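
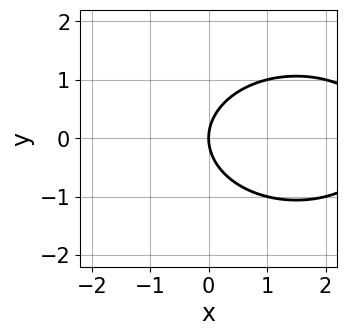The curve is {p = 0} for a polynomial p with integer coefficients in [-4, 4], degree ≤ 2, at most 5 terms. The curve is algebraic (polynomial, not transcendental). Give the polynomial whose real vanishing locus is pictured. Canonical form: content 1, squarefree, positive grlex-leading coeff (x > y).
First, deg p = 2. The shape is more complex than any degree-1 curve.
Then, symmetries: it's symmetric under y → −y, forcing even powers of y.
Then, checking where it meets the axes: one y-axis crossing is at y = 0; it crosses the x-axis at the gridline x = 0.
Finally, putting this together gives p.

x^2 + 2*y^2 - 3*x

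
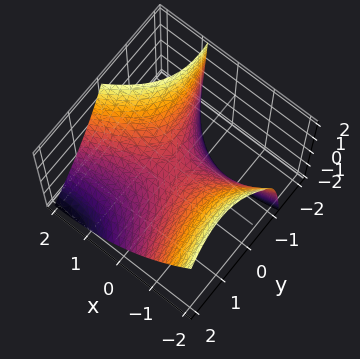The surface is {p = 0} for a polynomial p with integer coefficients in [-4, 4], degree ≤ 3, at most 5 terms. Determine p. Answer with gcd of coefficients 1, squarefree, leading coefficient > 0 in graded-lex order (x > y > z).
Degree: the shape is more complex than any degree-1 surface, so deg p = 2.
Checking where it meets the axes: it meets the x-axis at x = 0 (among the integer gridlines); one y-axis crossing is at y = 0; it meets the z-axis at z = 0 (among the integer gridlines).
Matching integer coefficients to the picture gives p.

x^2 - 2*x*y - y^2 - y*z - 2*z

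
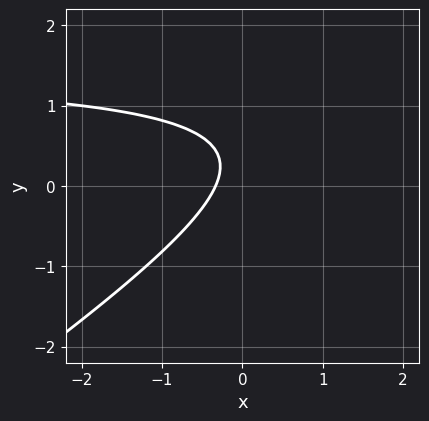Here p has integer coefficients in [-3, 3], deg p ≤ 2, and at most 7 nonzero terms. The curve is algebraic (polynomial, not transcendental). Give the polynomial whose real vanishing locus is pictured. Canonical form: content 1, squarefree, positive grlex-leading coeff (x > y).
First, the degree is 2 — no degree-1 curve has this shape.
Then, from the axis intercepts and sections: it misses every integer gridline on the y-axis.
Finally, together with the visible shape, these determine p as stated.

2*x*y - 3*y^2 - 3*x + 2*y - 1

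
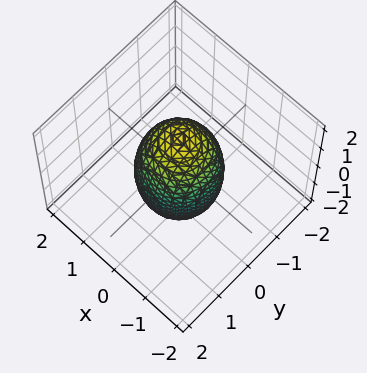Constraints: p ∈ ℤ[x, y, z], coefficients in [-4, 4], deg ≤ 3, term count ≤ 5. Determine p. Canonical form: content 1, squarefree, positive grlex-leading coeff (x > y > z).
(a) Degree: a closed, bounded, convex surface; a quadric, so deg p = 2.
(b) Symmetries: every cross-section ⟂ z is a circle, so x, y appear only via x² + y²; mirror symmetry z ↦ −z ⇒ only even powers of z.
(c) Against the integer gridlines: a circular section at z = -1 has radius between 0 and 1; among the integer gridlines, it crosses the y-axis at y ∈ {-1, 1}; the x-axis gridline crossings are at x ∈ {-1, 1}.
(d) Assembling these constraints gives the stated polynomial.

3*x^2 + 3*y^2 + z^2 - 3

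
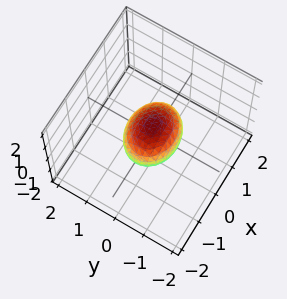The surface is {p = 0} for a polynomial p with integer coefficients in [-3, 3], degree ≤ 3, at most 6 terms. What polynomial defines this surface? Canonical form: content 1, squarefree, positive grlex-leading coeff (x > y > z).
2*x^2 + 3*y^2 + 3*z^2 - 2

(a) deg p = 2. Bounded and convex; a quadric.
(b) Symmetries: the x ↦ −x reflection is a symmetry, so x appears only in even powers; it's symmetric under z → −z, forcing even powers of z; the y ↦ −y reflection is a symmetry, so y appears only in even powers.
(c) Checking where it meets the axes: among the integer gridlines, it crosses the x-axis at x ∈ {-1, 1}.
(d) Fitting integer coefficients to these (and the overall shape) gives p.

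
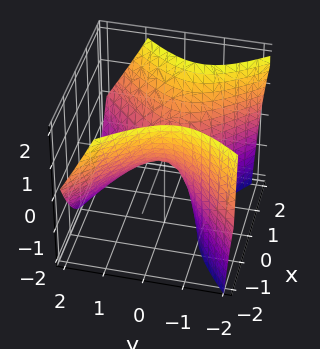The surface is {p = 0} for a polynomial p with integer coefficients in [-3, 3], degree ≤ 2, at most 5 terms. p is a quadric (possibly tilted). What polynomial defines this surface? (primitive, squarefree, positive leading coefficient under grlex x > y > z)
1. deg p = 2. The shape is more complex than any degree-1 surface.
2. From the axis intercepts and sections: it crosses the y-axis at the gridline y = 0; it meets the z-axis at z = 0 (among the integer gridlines); one x-axis crossing is at x = 0.
3. Together with the visible shape, these determine p as stated.

3*x^2 - 3*y^2 - 2*y*z - 3*z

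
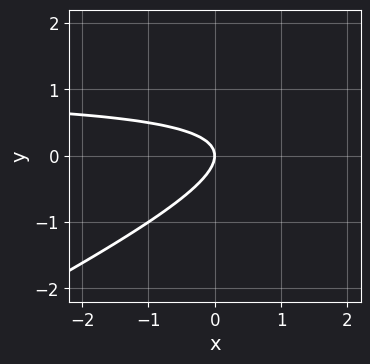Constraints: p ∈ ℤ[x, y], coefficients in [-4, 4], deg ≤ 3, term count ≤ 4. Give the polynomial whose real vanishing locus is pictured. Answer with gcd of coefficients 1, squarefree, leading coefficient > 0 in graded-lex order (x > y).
x*y - 2*y^2 - x

Degree: the shape is more complex than any degree-1 curve, so deg p = 2.
Checking where it meets the axes: it crosses the x-axis at the gridline x = 0; it meets the y-axis at y = 0 (among the integer gridlines).
Fitting integer coefficients to these (and the overall shape) gives p.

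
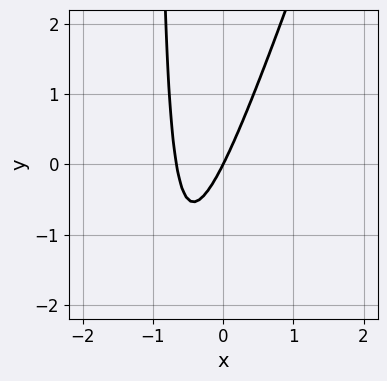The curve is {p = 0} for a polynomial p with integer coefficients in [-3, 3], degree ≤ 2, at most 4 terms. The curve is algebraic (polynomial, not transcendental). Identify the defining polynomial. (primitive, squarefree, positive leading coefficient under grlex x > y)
deg p = 2. The shape is more complex than any degree-1 curve.
From the axis intercepts and sections: one y-axis crossing is at y = 0; it meets the x-axis at x = 0 (among the integer gridlines).
These observations pin down the coefficients.

3*x^2 - x*y + 2*x - y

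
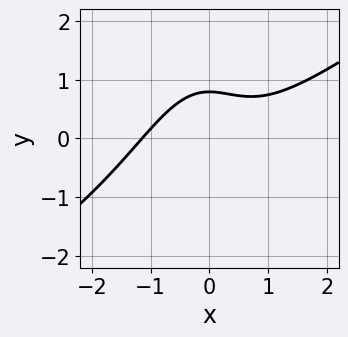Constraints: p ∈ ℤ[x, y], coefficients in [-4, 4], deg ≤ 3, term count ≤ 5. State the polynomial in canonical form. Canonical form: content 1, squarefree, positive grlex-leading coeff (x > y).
2*x^3 - 3*x^2*y - y^2 - 3*y + 3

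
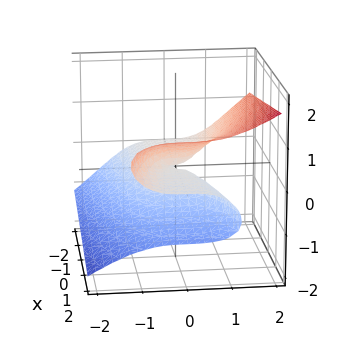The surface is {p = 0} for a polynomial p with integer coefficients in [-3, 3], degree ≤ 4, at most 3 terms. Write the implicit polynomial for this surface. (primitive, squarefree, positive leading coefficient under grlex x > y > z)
y^3 - 3*z^3 + 2*x*z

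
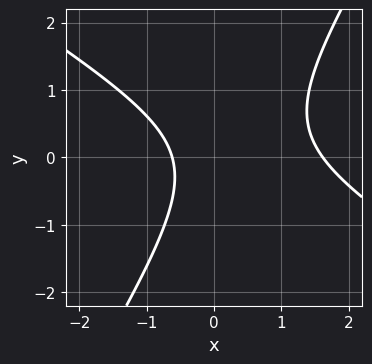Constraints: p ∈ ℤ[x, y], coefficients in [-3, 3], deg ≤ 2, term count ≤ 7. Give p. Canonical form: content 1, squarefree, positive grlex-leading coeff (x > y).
x^2 + x*y - y^2 - x - 1

First, deg p = 2.
Then, against the integer gridlines: it misses every integer gridline on the y-axis.
Finally, these observations pin down the coefficients.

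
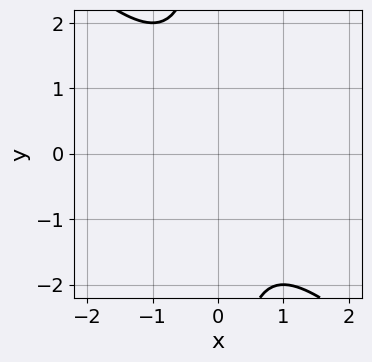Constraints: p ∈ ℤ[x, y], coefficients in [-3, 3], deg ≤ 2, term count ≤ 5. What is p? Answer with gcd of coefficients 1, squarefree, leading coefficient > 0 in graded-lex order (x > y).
(a) Degree: a generic line meets the curve in up to 2 points, so deg p = 2.
(b) Observable constraints: no y-intercept at any integer in the box; the curve avoids every integer x-axis point in the box.
(c) Together with the visible shape, these determine p as stated.

x^2 + x*y + 1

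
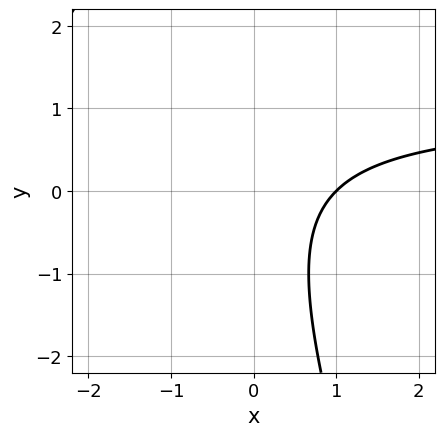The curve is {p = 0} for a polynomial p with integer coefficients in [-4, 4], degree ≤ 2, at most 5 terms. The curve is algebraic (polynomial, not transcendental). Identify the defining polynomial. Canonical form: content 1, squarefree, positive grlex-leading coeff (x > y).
(a) The degree is 2 — no degree-1 curve has this shape.
(b) Observable constraints: it misses every integer gridline on the y-axis; it meets the x-axis at x = 1 (among the integer gridlines).
(c) Solving for integer coefficients yields p as stated.

3*x*y + y^2 - 3*x + 3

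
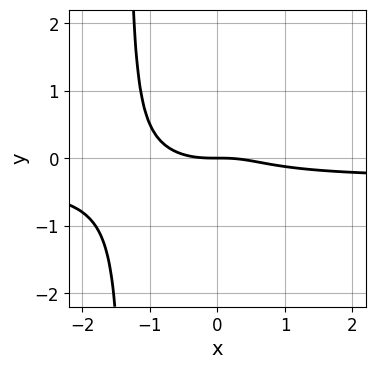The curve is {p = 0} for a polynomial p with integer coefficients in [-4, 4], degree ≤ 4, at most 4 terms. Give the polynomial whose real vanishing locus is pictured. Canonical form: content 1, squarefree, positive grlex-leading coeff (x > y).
3*x^3*y + x^3 + 3*x^2*y + 2*y

(a) The degree is 4 — no degree-3 curve has this shape.
(b) From the visible intercepts: one x-axis crossing is at x = 0; it crosses the y-axis at the gridline y = 0.
(c) Fitting integer coefficients to these (and the overall shape) gives p.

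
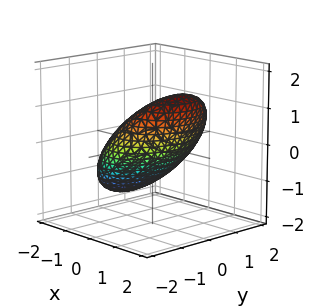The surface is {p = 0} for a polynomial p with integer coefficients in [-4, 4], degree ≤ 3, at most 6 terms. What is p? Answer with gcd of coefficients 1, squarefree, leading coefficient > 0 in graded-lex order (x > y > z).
2*x^2 - 3*x*z + y^2 + 2*z^2 - 2

(a) Degree: a generic line meets the surface in up to 2 points, so deg p = 2.
(b) Against the integer gridlines: among the integer gridlines, it crosses the x-axis at x ∈ {-1, 1}; among the integer gridlines, it crosses the z-axis at z ∈ {-1, 1}.
(c) Putting this together gives p.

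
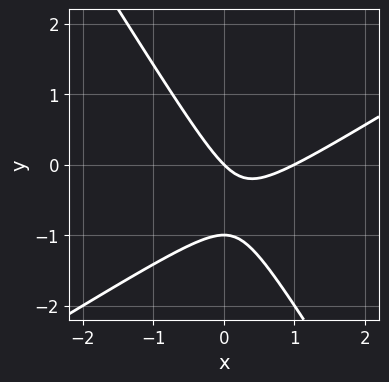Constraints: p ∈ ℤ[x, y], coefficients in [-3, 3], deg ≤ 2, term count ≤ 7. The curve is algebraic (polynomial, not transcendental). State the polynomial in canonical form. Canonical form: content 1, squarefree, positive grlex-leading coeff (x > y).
x^2 - x*y - y^2 - x - y

Degree: the shape is more complex than any degree-1 curve, so deg p = 2.
From the axis intercepts and sections: among the integer gridlines, it crosses the x-axis at x ∈ {0, 1}; the y-axis gridline crossings are at y ∈ {-1, 0}.
Together with the visible shape, these determine p as stated.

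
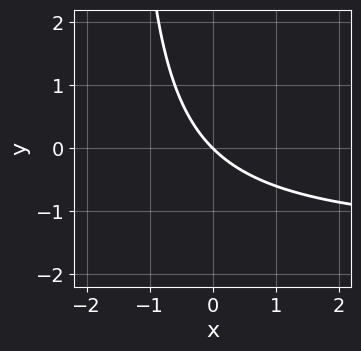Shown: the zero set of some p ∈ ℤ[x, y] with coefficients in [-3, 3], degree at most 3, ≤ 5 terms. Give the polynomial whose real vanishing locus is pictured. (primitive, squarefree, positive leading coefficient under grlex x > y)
2*x*y + 3*x + 3*y

(a) Degree: no degree-1 curve has this shape, so deg p = 2.
(b) Checking where it meets the axes: it crosses the x-axis at the gridline x = 0; it crosses the y-axis at the gridline y = 0.
(c) Fitting integer coefficients to these (and the overall shape) gives p.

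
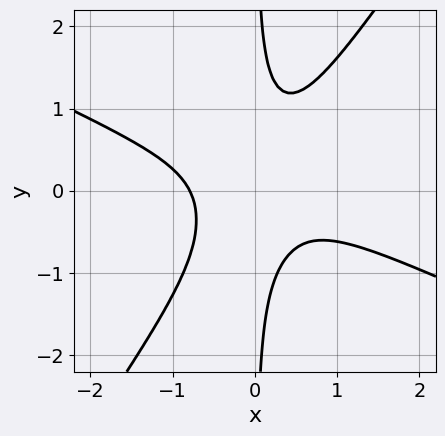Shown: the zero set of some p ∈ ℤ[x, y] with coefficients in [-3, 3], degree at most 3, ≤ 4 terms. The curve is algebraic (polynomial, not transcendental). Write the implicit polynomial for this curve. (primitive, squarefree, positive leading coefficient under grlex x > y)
First, degree: a generic line meets the curve in up to 3 points, so deg p = 3.
Then, from the axis intercepts and sections: no y-intercept at any integer in the box.
Finally, fitting integer coefficients to these (and the overall shape) gives p.

2*x^3 + 3*x^2*y - 3*x*y^2 + 1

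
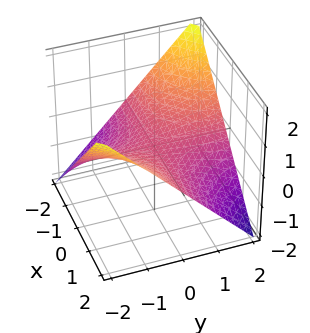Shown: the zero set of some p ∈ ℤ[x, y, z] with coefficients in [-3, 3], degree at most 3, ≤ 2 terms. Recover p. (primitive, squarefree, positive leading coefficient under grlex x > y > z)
x*y + 2*z

Degree: a saddle surface; a quadric, so deg p = 2.
From the axis intercepts and sections: every point of the y-axis in the box is on the surface; it meets the z-axis at z = 0 (among the integer gridlines); the visible x-axis segment lies entirely on the surface.
Together with the visible shape, these determine p as stated.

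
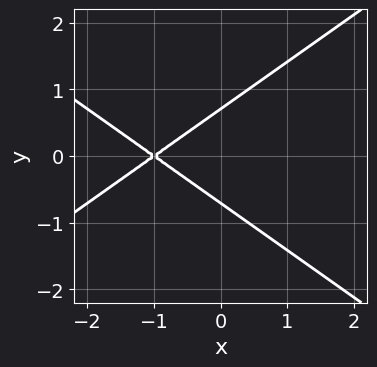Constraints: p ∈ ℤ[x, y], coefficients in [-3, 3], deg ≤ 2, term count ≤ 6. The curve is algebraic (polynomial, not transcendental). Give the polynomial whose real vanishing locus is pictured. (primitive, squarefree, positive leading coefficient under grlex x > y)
x^2 - 2*y^2 + 2*x + 1

First, the degree is 2 — a generic line meets the curve in up to 2 points.
Next, symmetries: the y ↦ −y reflection is a symmetry, so y appears only in even powers.
Next, from the visible intercepts: it crosses the x-axis at the gridline x = -1.
Finally, matching integer coefficients to the picture gives p.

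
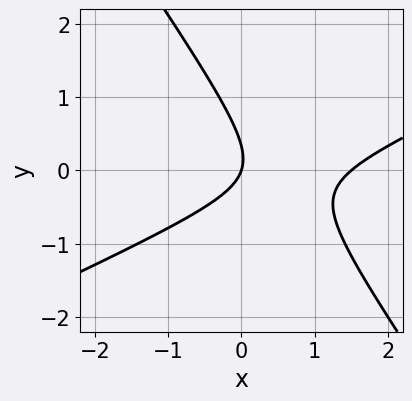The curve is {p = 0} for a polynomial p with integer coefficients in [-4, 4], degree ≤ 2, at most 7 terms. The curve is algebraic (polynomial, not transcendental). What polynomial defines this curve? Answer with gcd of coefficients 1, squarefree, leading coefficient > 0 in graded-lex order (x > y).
2*x^2 - 3*x*y - 3*y^2 - 3*x + y

deg p = 2. The shape is more complex than any degree-1 curve.
Checking where it meets the axes: it meets the y-axis at y = 0 (among the integer gridlines); one x-axis crossing is at x = 0.
The integer polynomial consistent with all of this is the stated p.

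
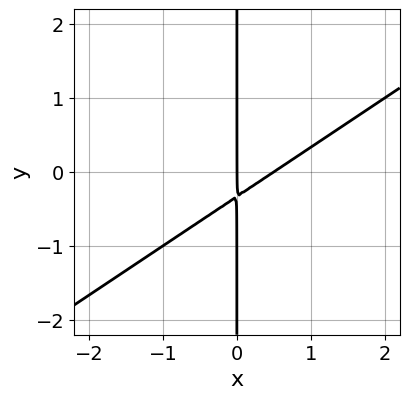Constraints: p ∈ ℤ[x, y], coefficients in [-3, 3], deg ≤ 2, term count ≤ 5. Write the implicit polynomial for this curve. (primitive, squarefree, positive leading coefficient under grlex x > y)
2*x^2 - 3*x*y - x

The degree is 2 — a generic line meets the curve in up to 2 points.
From the visible intercepts: one x-axis crossing is at x = 0; the visible y-axis segment lies entirely on the curve.
Matching integer coefficients to the picture gives p.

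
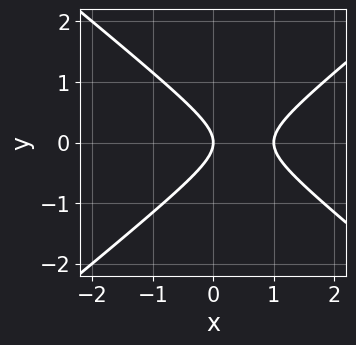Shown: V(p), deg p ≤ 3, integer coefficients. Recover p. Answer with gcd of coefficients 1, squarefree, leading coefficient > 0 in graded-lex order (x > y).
1. The degree is 2 — a generic line meets the curve in up to 2 points.
2. Symmetries: the y ↦ −y reflection is a symmetry, so y appears only in even powers.
3. Observable constraints: it crosses the y-axis at the gridline y = 0; among the integer gridlines, it crosses the x-axis at x ∈ {0, 1}.
4. Putting this together gives p.

2*x^2 - 3*y^2 - 2*x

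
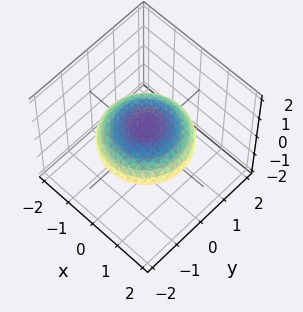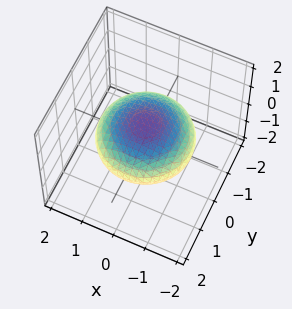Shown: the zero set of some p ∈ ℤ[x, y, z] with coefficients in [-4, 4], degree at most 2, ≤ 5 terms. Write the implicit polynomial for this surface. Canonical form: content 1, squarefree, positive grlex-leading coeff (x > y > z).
x^2 + y^2 + 3*z^2 - 2

Degree: bounded and convex; a quadric, so deg p = 2.
Symmetries: the z ↦ −z reflection is a symmetry, so z appears only in even powers; every cross-section ⟂ z is a circle, so x, y appear only via x² + y².
Observable constraints: a circular section at z = 0 has radius between 1 and 2.
These observations pin down the coefficients.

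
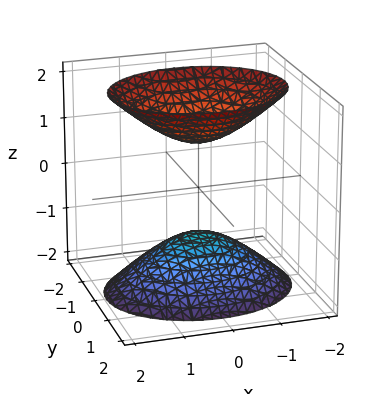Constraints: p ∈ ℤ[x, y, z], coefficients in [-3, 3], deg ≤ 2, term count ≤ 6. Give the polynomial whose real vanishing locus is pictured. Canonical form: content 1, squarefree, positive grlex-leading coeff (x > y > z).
2*x^2 + 3*y^2 - 2*z^2 + 2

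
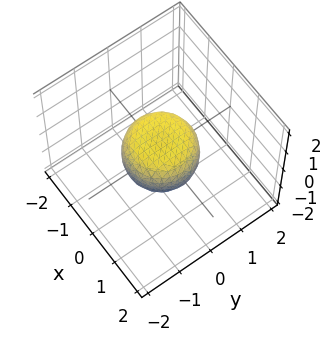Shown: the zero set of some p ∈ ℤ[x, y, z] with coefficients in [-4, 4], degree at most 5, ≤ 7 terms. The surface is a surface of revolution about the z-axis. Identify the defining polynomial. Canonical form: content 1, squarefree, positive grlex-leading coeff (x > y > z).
The degree is 4 — a generic line meets the surface in up to 4 points.
Symmetries: rotational symmetry about the z-axis ⇒ p depends on x, y only through x² + y².
Observable constraints: the y-axis gridline crossings are at y ∈ {-1, 1}; among the integer gridlines, it crosses the x-axis at x ∈ {-1, 1}; a circular section at z = 0 has radius exactly 1.
Assembling these constraints gives the stated polynomial.

2*x^4 + 4*x^2*y^2 + 2*y^4 - x^2 - y^2 + 2*z^2 - 1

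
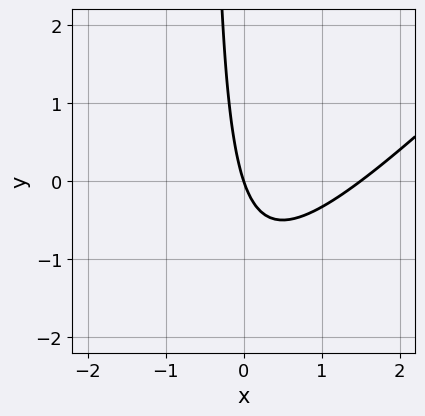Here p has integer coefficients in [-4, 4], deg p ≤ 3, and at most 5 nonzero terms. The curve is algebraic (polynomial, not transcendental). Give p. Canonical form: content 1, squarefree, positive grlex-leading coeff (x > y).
1. The degree is 2 — no degree-1 curve has this shape.
2. Against the integer gridlines: it meets the x-axis at x = 0 (among the integer gridlines); it crosses the y-axis at the gridline y = 0.
3. Fitting integer coefficients to these (and the overall shape) gives p.

2*x^2 - 2*x*y - 3*x - y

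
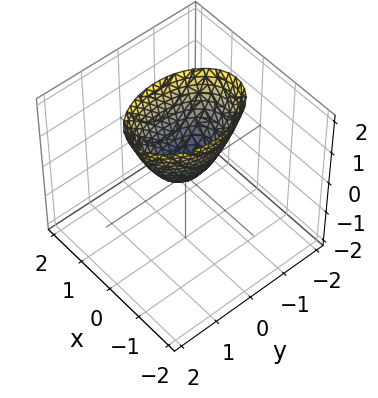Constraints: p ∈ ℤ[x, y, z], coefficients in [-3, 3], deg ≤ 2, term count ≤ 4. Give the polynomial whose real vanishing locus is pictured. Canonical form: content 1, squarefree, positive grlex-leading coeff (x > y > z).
2*x^2 + y^2 - z

(a) Degree: a single bowl opening along one axis; a quadric, so deg p = 2.
(b) Symmetries: the x ↦ −x reflection is a symmetry, so x appears only in even powers; the y ↦ −y reflection is a symmetry, so y appears only in even powers.
(c) From the visible intercepts: it meets the y-axis at y = 0 (among the integer gridlines); it crosses the x-axis at the gridline x = 0; it crosses the z-axis at the gridline z = 0.
(d) Assembling these constraints gives the stated polynomial.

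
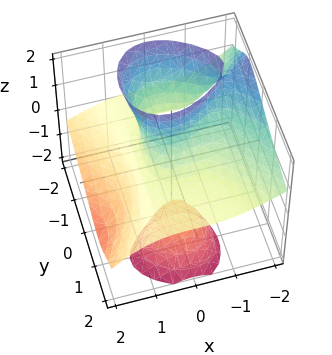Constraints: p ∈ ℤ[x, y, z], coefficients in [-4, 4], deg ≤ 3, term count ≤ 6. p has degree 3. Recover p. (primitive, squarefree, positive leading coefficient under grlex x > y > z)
2*x^3 + 3*x^2*z + 3*y^2*z + 3*y*z^2 - 1

(a) There are 2 components. Treating them together as one polynomial.
(b) Degree: a generic line meets the surface in up to 3 points, so deg p = 3.
(c) Checking where it meets the axes: no z-intercept at any integer in the box; the surface avoids every integer y-axis point in the box.
(d) Together with the visible shape, these determine p as stated.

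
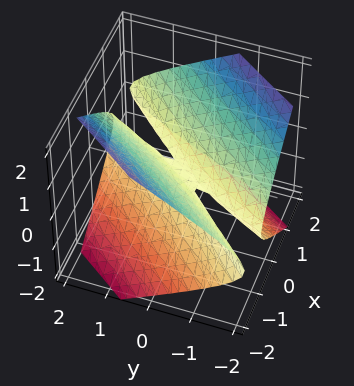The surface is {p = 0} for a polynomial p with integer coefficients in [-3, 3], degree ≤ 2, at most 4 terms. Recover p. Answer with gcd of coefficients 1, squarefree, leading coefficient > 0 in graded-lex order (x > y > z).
2*x^2 - 3*x*y + y^2 - 3*z^2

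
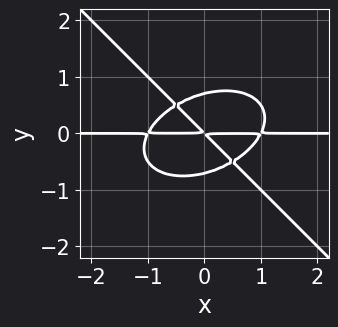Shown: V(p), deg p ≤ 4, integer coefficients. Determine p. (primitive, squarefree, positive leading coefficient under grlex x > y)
x^3*y + x*y^3 + 2*y^4 - x*y - y^2

1. deg p = 4.
2. Checking where it meets the axes: every point of the x-axis in the box is on the curve.
3. Fitting integer coefficients to these (and the overall shape) gives p.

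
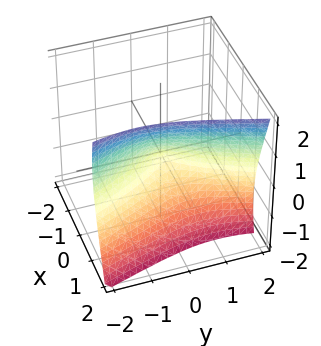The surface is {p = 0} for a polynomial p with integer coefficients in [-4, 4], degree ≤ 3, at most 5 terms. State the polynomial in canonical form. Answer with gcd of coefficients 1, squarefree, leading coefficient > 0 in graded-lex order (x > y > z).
1. The degree is 3 — no degree-2 surface has this shape.
2. Checking where it meets the axes: one y-axis crossing is at y = 0; it meets the x-axis at x = 0 (among the integer gridlines); it crosses the z-axis at the gridline z = 0.
3. Matching integer coefficients to the picture gives p.

3*x^3 - 2*y^2 - 2*y*z - 2*z^2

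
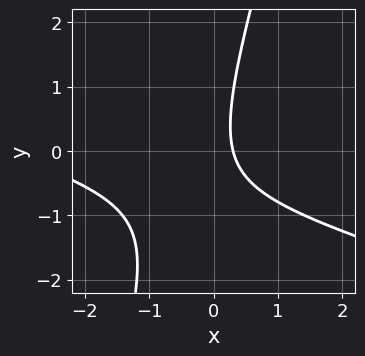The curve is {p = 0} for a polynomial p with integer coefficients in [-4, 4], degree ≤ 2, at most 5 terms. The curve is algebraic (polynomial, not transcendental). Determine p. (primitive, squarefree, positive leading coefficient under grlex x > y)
x^2 + 3*x*y - y^2 + 3*x - 1

First, degree: the shape is more complex than any degree-1 curve, so deg p = 2.
Next, observable constraints: it misses every integer gridline on the y-axis.
Finally, fitting integer coefficients to these (and the overall shape) gives p.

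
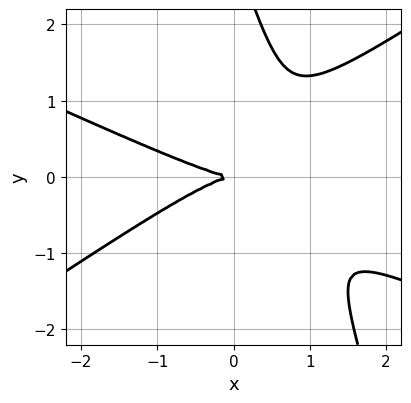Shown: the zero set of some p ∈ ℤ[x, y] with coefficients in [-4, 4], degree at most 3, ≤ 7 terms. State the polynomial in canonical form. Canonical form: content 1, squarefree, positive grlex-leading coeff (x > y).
x^3 + x^2*y - 3*x*y^2 - y^3 + 3*y^2

1. deg p = 3.
2. Observable constraints: it meets the x-axis at x = 0 (among the integer gridlines); one y-axis crossing is at y = 0.
3. The integer polynomial consistent with all of this is the stated p.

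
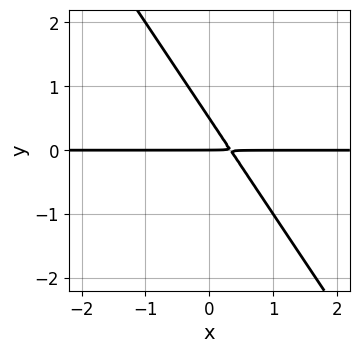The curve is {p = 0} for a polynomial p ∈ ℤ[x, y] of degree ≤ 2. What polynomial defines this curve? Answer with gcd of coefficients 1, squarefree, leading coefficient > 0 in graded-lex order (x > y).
(a) The degree is 2 — a generic line meets the curve in up to 2 points.
(b) Checking where it meets the axes: the visible x-axis segment lies entirely on the curve; one y-axis crossing is at y = 0.
(c) These observations pin down the coefficients.

3*x*y + 2*y^2 - y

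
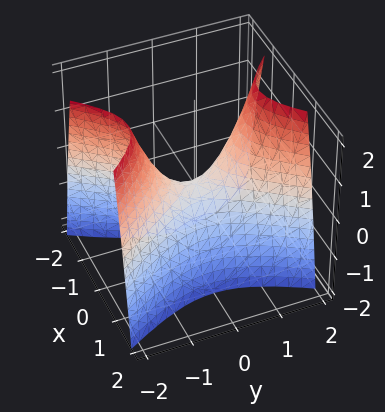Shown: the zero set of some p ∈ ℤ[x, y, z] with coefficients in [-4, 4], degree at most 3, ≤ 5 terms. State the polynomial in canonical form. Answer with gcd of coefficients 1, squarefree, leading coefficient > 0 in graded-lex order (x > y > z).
2*x^2 - y^2 + z

The degree is 2 — a saddle surface; a quadric.
Symmetries: mirror symmetry x ↦ −x ⇒ only even powers of x; the y ↦ −y reflection is a symmetry, so y appears only in even powers.
Reading off the gridlines: it crosses the x-axis at the gridline x = 0; one y-axis crossing is at y = 0; it meets the z-axis at z = 0 (among the integer gridlines).
Solving for integer coefficients yields p as stated.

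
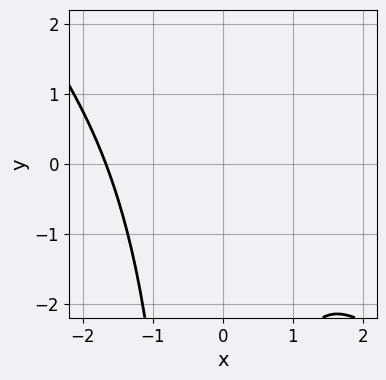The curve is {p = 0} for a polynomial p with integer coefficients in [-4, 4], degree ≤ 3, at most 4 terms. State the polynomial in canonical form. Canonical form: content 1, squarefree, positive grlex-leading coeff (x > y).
First, the degree is 3 — a generic line meets the curve in up to 3 points.
Then, against the integer gridlines: it misses every integer gridline on the y-axis.
Finally, the integer polynomial consistent with all of this is the stated p.

x^3 + x^2*y - x + 3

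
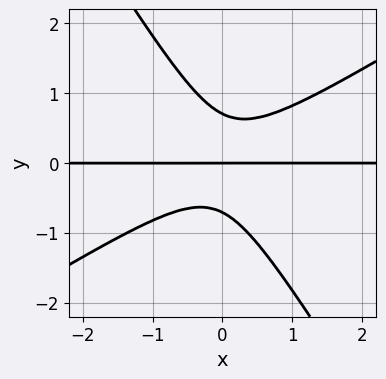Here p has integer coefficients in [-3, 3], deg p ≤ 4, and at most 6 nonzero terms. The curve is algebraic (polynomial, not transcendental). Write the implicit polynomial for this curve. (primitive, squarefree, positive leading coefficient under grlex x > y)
2*x^2*y - 2*x*y^2 - 2*y^3 + y

First, deg p = 3.
Then, reading off the gridlines: one y-axis crossing is at y = 0; the visible x-axis segment lies entirely on the curve.
Finally, together with the visible shape, these determine p as stated.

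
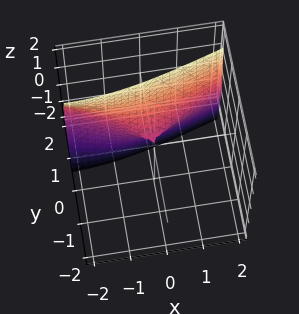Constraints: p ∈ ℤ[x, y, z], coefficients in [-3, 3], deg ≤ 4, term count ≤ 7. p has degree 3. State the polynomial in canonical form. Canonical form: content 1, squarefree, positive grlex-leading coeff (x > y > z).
x*z^2 - 2*y^3 - 3*y*z^2 + x^2 + 3*z^2

First, degree: no degree-2 surface has this shape, so deg p = 3.
Next, against the integer gridlines: it crosses the z-axis at the gridline z = 0; it meets the y-axis at y = 0 (among the integer gridlines); one x-axis crossing is at x = 0.
Finally, fitting integer coefficients to these (and the overall shape) gives p.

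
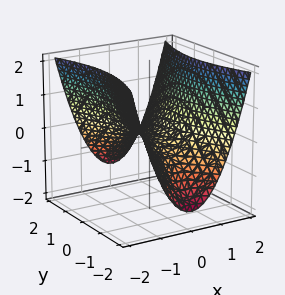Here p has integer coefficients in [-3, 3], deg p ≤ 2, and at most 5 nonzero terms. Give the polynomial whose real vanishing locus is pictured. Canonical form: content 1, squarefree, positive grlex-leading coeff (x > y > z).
3*x^2 - y^2 - 3*z

(a) deg p = 2. A saddle surface; a quadric.
(b) Symmetries: mirror symmetry y ↦ −y ⇒ only even powers of y; mirror symmetry x ↦ −x ⇒ only even powers of x.
(c) From the visible intercepts: it meets the z-axis at z = 0 (among the integer gridlines); one y-axis crossing is at y = 0; one x-axis crossing is at x = 0.
(d) These observations pin down the coefficients.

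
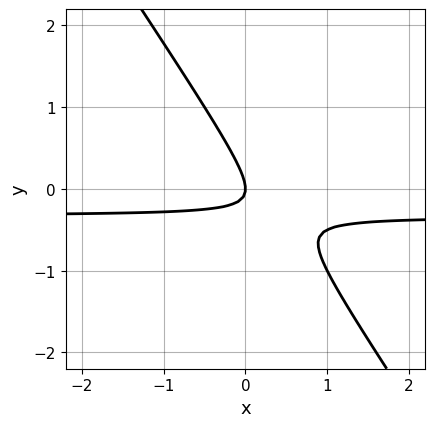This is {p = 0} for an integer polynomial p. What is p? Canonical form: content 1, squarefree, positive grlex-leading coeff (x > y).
1. deg p = 2. No degree-1 curve has this shape.
2. Against the integer gridlines: it crosses the y-axis at the gridline y = 0; it meets the x-axis at x = 0 (among the integer gridlines).
3. Together with the visible shape, these determine p as stated.

3*x*y + 2*y^2 + x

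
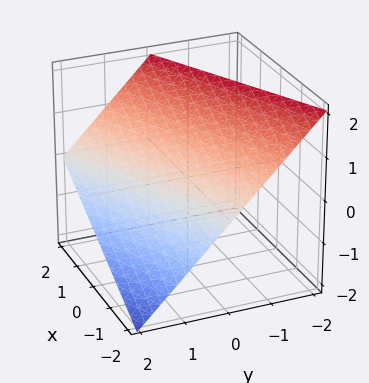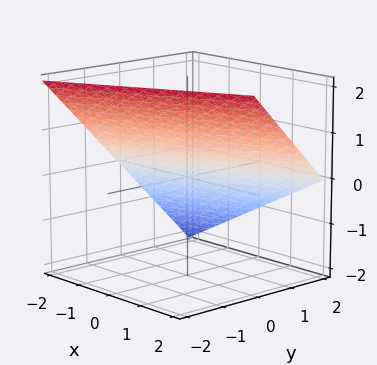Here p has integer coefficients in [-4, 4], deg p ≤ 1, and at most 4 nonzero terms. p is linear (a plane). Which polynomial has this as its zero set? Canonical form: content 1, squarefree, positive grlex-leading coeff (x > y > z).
First, deg p = 1. Every cross-section is a straight line — this is a plane.
Then, observable constraints: it meets the z-axis at z = 1 (among the integer gridlines); it meets the x-axis at x = -2 (among the integer gridlines).
Finally, these observations pin down the coefficients. Check: (0, 1, 0) on the y-axis lies on the surface, and p(0, 1, 0) = 0. ✓

x - 2*y - 2*z + 2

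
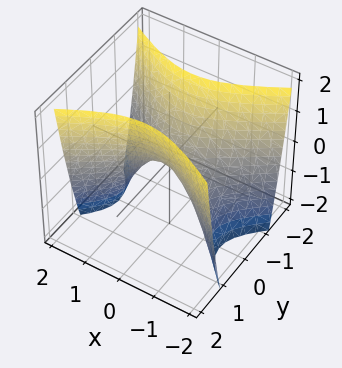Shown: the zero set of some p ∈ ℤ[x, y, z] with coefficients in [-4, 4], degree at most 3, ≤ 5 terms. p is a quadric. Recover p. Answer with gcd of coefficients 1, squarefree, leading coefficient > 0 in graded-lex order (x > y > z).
x^2 - 2*y^2 + z

(a) The degree is 2 — a hyperbolic paraboloid; a quadric.
(b) Symmetries: it's symmetric under x → −x, forcing even powers of x; the y ↦ −y reflection is a symmetry, so y appears only in even powers.
(c) Against the integer gridlines: one y-axis crossing is at y = 0; one z-axis crossing is at z = 0; one x-axis crossing is at x = 0.
(d) Putting this together gives p.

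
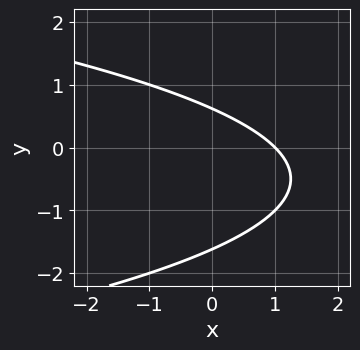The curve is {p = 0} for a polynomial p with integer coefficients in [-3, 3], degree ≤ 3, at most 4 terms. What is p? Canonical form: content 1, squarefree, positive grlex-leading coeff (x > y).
y^2 + x + y - 1

First, degree: no degree-1 curve has this shape, so deg p = 2.
Then, against the integer gridlines: it crosses the x-axis at the gridline x = 1.
Finally, the integer polynomial consistent with all of this is the stated p.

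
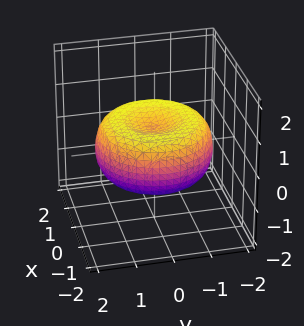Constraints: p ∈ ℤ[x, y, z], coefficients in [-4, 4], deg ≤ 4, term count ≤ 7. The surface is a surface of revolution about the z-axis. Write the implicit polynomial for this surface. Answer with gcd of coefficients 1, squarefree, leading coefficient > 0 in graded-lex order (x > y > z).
x^4 + 2*x^2*y^2 + y^4 - 2*x^2 - 2*y^2 + 3*z^2 - 1

1. deg p = 4.
2. Symmetries: rotational symmetry about the z-axis ⇒ p depends on x, y only through x² + y².
3. Observable constraints: a circular section at z = 0 has radius between 1 and 2.
4. Together with the visible shape, these determine p as stated.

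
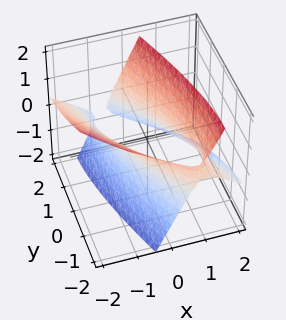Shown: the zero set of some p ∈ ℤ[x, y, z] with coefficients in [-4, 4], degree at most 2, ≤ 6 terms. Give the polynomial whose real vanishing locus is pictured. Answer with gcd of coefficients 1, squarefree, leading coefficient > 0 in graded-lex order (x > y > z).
deg p = 2. A generic line meets the surface in up to 2 points.
From the visible intercepts: it misses every integer gridline on the z-axis.
Fitting integer coefficients to these (and the overall shape) gives p.

3*x^2 + 3*x*y + 3*x*z + y^2 - 2*z^2 - 2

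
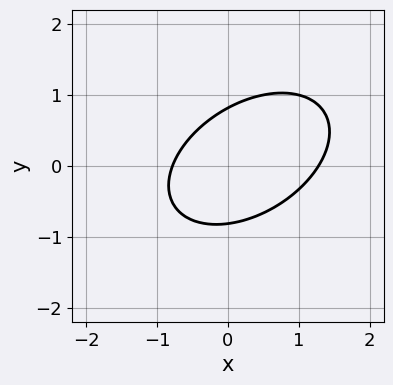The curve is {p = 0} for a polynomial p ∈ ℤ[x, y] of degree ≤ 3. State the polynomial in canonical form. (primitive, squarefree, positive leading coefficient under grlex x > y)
The degree is 2 — no degree-1 curve has this shape.
Solving for integer coefficients yields p as stated.

2*x^2 - 2*x*y + 3*y^2 - x - 2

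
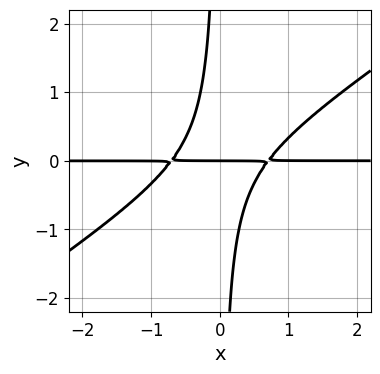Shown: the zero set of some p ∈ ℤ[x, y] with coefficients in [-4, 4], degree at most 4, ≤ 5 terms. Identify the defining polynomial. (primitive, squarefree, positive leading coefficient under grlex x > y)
2*x^2*y - 3*x*y^2 - y

1. The degree is 3 — no degree-2 curve has this shape.
2. Checking where it meets the axes: it meets the y-axis at y = 0 (among the integer gridlines); every point of the x-axis in the box is on the curve.
3. The integer polynomial consistent with all of this is the stated p.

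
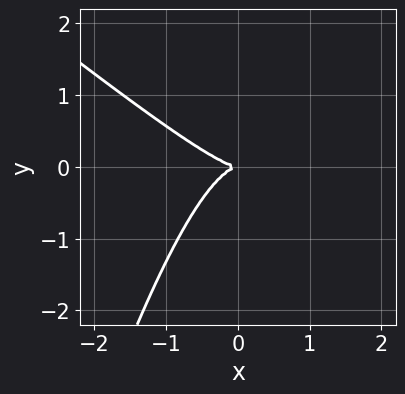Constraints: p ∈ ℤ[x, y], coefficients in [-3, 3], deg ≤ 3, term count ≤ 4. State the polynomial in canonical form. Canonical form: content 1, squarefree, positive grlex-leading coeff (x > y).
3*x^3 + 3*x^2*y - x*y^2 + 3*y^2

deg p = 3. The shape is more complex than any degree-2 curve.
From the visible intercepts: one x-axis crossing is at x = 0; it crosses the y-axis at the gridline y = 0.
Assembling these constraints gives the stated polynomial.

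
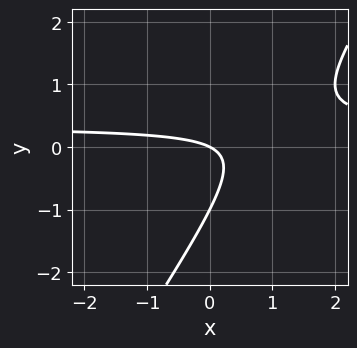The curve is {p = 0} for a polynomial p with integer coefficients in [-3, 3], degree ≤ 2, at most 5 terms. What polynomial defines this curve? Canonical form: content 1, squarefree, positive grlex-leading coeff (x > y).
3*x*y - 2*y^2 - x - 2*y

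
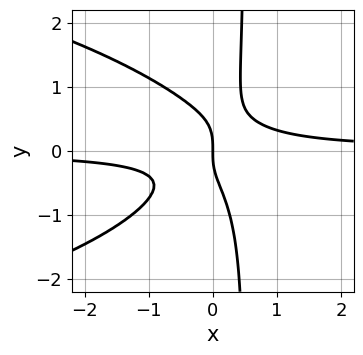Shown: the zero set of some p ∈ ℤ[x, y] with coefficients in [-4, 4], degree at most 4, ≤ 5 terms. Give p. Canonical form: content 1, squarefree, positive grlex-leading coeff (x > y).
2*x*y^3 + 3*x^2*y - y^3 - x

The degree is 4 — the shape is more complex than any degree-3 curve.
Checking where it meets the axes: one x-axis crossing is at x = 0; it crosses the y-axis at the gridline y = 0.
Putting this together gives p.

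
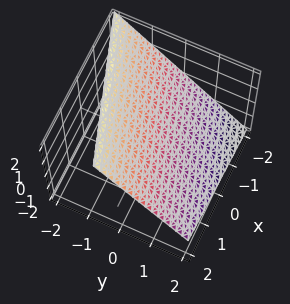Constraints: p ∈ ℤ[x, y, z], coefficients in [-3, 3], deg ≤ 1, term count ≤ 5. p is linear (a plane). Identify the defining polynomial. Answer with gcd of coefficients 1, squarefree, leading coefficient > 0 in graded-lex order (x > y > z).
x - 3*y - 3*z + 2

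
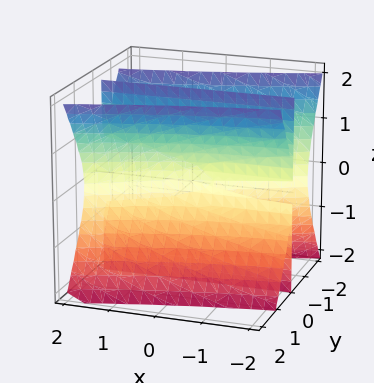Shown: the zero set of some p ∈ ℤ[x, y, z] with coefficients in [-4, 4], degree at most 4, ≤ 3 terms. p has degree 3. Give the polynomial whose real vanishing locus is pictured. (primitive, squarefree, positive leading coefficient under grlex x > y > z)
First, degree: no degree-2 surface has this shape, so deg p = 3.
Next, reading off the gridlines: it crosses the y-axis at the gridline y = 0; every point of the z-axis in the box is on the surface; every point of the x-axis in the box is on the surface.
Finally, these observations pin down the coefficients.

x*y^2 - 2*y^3 + y*z^2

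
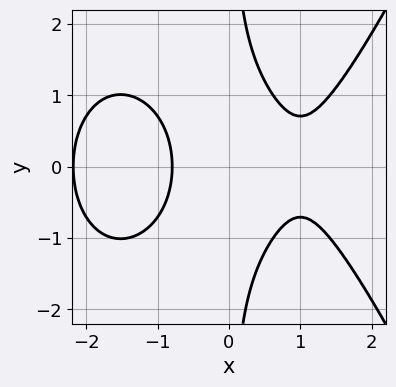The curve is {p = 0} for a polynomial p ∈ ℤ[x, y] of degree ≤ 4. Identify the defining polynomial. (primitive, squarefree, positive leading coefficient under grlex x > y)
The degree is 4 — the shape is more complex than any degree-3 curve.
Symmetries: mirror symmetry y ↦ −y ⇒ only even powers of y.
Against the integer gridlines: the curve avoids every integer y-axis point in the box.
These observations pin down the coefficients.

x^4 + x^3 - 2*x*y^2 - 3*x^2 + 2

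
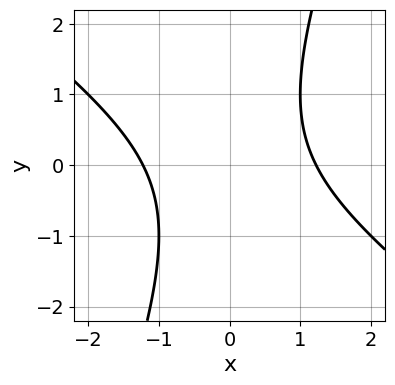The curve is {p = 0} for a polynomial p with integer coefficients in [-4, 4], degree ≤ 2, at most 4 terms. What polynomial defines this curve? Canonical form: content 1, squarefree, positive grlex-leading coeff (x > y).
2*x^2 + 2*x*y - y^2 - 3

(a) deg p = 2. A generic line meets the curve in up to 2 points.
(b) From the visible intercepts: no y-intercept at any integer in the box.
(c) Matching integer coefficients to the picture gives p.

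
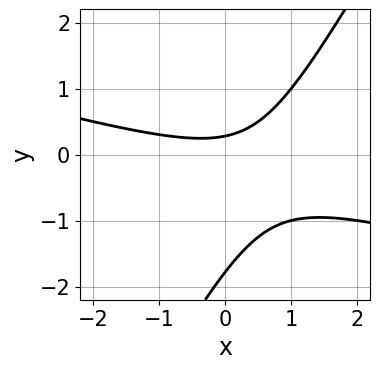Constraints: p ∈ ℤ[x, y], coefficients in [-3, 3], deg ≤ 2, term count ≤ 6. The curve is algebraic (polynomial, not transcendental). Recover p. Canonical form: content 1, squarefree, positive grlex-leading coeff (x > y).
First, the degree is 2 — no degree-1 curve has this shape.
Next, from the visible intercepts: the curve avoids every integer x-axis point in the box.
Finally, together with the visible shape, these determine p as stated.

x^2 + 3*x*y - 2*y^2 - 3*y + 1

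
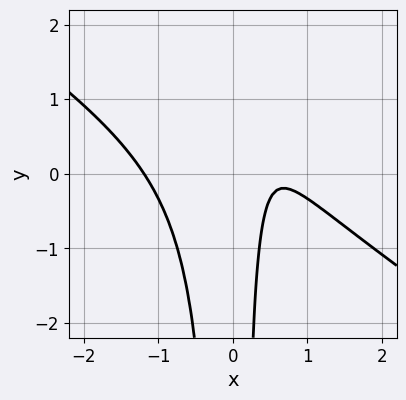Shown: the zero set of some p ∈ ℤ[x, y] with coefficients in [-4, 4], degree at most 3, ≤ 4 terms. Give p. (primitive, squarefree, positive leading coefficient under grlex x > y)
2*x^3 + 3*x^2*y - 2*x + 1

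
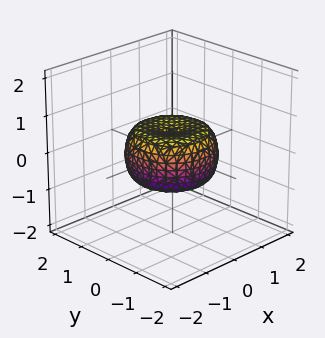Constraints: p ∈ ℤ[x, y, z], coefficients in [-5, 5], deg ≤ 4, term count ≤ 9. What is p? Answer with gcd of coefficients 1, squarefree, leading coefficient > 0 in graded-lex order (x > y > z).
2*x^4 + 4*x^2*y^2 + 2*y^4 - 2*x^2 - 2*y^2 + 3*z^2 - 1

(a) deg p = 4. The shape is more complex than any degree-3 surface.
(b) Symmetries: rotational symmetry about the z-axis ⇒ p depends on x, y only through x² + y².
(c) From the visible intercepts: a circular section at z = 0 has radius between 1 and 2.
(d) The integer polynomial consistent with all of this is the stated p.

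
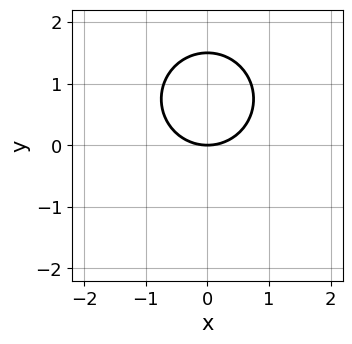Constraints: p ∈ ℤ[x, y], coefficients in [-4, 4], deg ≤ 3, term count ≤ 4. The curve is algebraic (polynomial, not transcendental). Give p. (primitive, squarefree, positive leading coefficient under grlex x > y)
2*x^2 + 2*y^2 - 3*y

(a) The degree is 2 — no degree-1 curve has this shape.
(b) Symmetries: it's symmetric under x → −x, forcing even powers of x.
(c) From the visible intercepts: it meets the y-axis at y = 0 (among the integer gridlines); it meets the x-axis at x = 0 (among the integer gridlines).
(d) Matching integer coefficients to the picture gives p.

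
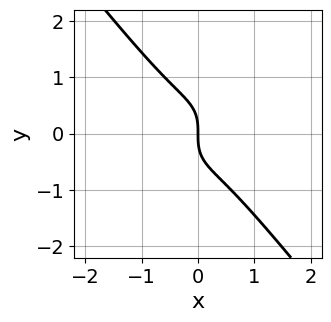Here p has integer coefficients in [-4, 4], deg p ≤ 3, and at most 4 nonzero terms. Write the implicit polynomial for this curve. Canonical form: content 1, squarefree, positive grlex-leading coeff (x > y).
First, the degree is 3 — the shape is more complex than any degree-2 curve.
Next, from the axis intercepts and sections: one x-axis crossing is at x = 0; one y-axis crossing is at y = 0.
Finally, solving for integer coefficients yields p as stated.

2*x^3 + y^3 + x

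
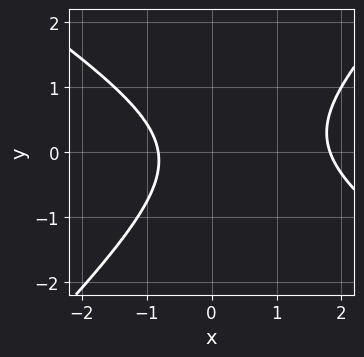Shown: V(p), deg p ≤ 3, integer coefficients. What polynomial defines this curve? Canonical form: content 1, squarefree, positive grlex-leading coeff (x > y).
2*x^2 + x*y - 3*y^2 - 2*x - 3

(a) The degree is 2 — no degree-1 curve has this shape.
(b) Reading off the gridlines: no y-intercept at any integer in the box.
(c) Together with the visible shape, these determine p as stated.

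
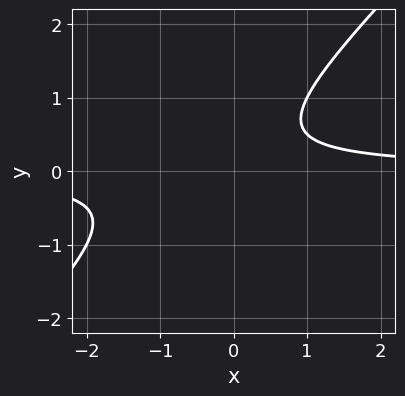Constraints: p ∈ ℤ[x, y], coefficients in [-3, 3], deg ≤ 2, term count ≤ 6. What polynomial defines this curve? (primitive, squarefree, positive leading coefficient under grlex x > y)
2*x*y - 2*y^2 + y - 1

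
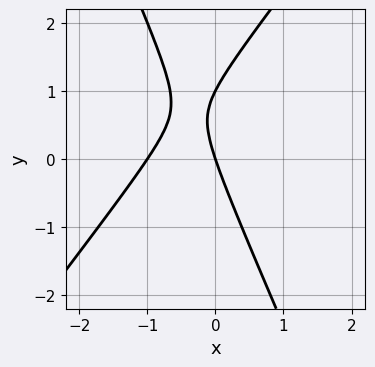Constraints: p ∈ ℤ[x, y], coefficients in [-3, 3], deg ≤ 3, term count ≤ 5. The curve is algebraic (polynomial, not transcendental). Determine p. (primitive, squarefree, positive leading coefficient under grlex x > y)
First, degree: a generic line meets the curve in up to 2 points, so deg p = 2.
Next, reading off the gridlines: the y-axis gridline crossings are at y ∈ {0, 1}; among the integer gridlines, it crosses the x-axis at x ∈ {-1, 0}.
Finally, these observations pin down the coefficients.

3*x^2 - x*y - y^2 + 3*x + y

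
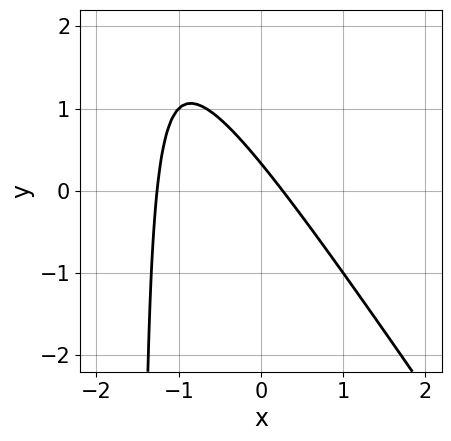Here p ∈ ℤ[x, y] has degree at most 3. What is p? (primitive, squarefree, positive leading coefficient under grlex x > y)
First, deg p = 2.
Finally, solving for integer coefficients yields p as stated.

3*x^2 + 2*x*y + 3*x + 3*y - 1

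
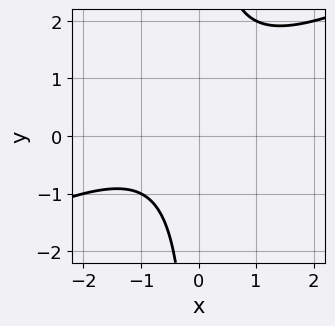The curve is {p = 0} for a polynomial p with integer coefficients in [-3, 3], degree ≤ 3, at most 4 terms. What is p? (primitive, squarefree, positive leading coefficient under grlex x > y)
x^2 - 2*x*y + x + 2

1. The degree is 2 — the shape is more complex than any degree-1 curve.
2. Reading off the gridlines: the curve avoids every integer x-axis point in the box; it misses every integer gridline on the y-axis.
3. Together with the visible shape, these determine p as stated.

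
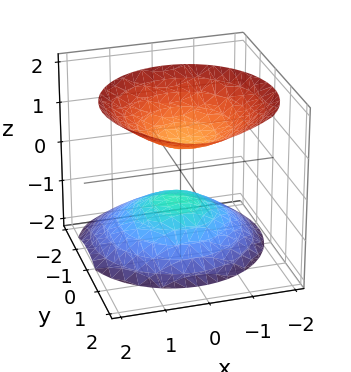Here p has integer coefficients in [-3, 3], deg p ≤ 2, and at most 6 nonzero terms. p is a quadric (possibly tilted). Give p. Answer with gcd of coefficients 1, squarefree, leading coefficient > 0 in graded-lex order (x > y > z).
(a) There are 2 components. Treating them together as one polynomial.
(b) Degree: a generic line meets the surface in up to 2 points, so deg p = 2.
(c) Against the integer gridlines: the surface avoids every integer y-axis point in the box; no x-intercept at any integer in the box.
(d) Solving for integer coefficients yields p as stated.

3*x^2 + 3*y^2 - 2*y*z - 3*z^2 + 2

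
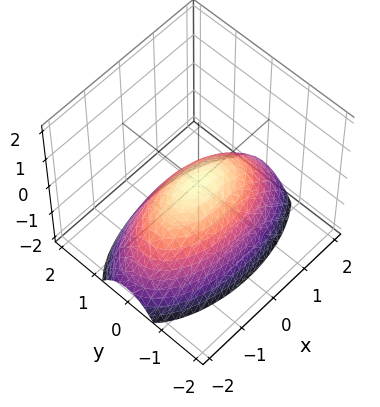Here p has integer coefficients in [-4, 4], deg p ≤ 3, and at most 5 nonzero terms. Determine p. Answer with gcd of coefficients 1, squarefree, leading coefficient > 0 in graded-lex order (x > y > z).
x^2 + 3*y^2 + 3*z

(a) Degree: a paraboloid; a quadric, so deg p = 2.
(b) Symmetries: it's symmetric under y → −y, forcing even powers of y; the x ↦ −x reflection is a symmetry, so x appears only in even powers.
(c) From the visible intercepts: it crosses the y-axis at the gridline y = 0; it meets the x-axis at x = 0 (among the integer gridlines); it crosses the z-axis at the gridline z = 0.
(d) These observations pin down the coefficients.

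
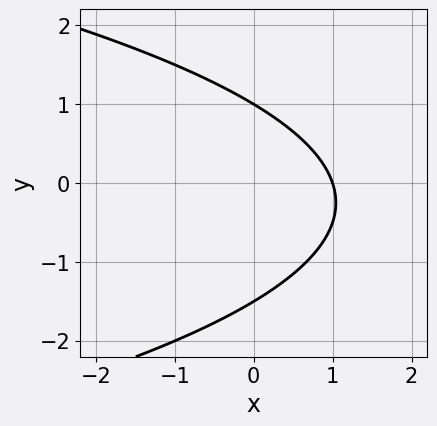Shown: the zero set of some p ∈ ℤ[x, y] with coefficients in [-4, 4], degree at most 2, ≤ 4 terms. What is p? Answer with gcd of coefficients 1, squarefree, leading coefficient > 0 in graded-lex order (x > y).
2*y^2 + 3*x + y - 3

First, the degree is 2 — no degree-1 curve has this shape.
Then, reading off the gridlines: it meets the x-axis at x = 1 (among the integer gridlines); it crosses the y-axis at the gridline y = 1.
Finally, assembling these constraints gives the stated polynomial.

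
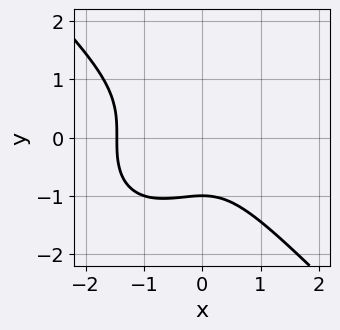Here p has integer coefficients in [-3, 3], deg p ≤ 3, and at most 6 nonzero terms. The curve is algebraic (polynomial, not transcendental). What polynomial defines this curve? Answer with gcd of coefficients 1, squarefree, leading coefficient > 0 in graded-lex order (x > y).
1. Degree: the shape is more complex than any degree-2 curve, so deg p = 3.
2. Reading off the gridlines: it crosses the y-axis at the gridline y = -1.
3. Together with the visible shape, these determine p as stated.

x^3 + y^3 + x^2 + 1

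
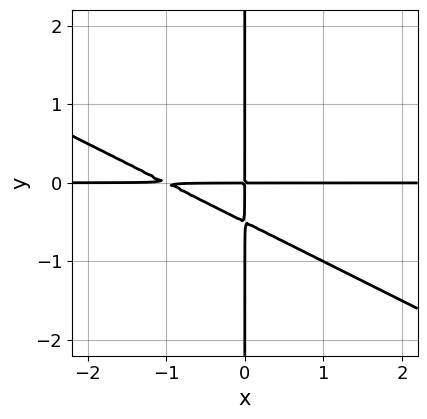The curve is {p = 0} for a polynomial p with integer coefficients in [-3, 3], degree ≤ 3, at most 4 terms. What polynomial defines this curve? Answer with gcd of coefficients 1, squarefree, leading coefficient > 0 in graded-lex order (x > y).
The degree is 3 — no degree-2 curve has this shape.
From the axis intercepts and sections: the visible y-axis segment lies entirely on the curve; the visible x-axis segment lies entirely on the curve.
Solving for integer coefficients yields p as stated.

x^2*y + 2*x*y^2 + x*y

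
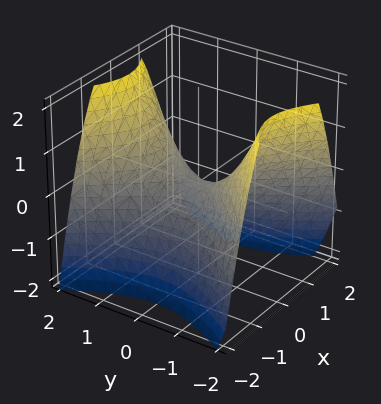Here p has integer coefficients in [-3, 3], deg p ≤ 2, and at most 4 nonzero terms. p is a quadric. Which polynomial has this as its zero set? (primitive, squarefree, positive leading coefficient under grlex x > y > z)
3*x^2 - 2*y^2 + 3*z

1. The degree is 2 — a hyperbolic paraboloid; a quadric.
2. Symmetries: mirror symmetry x ↦ −x ⇒ only even powers of x; it's symmetric under y → −y, forcing even powers of y.
3. Observable constraints: it crosses the z-axis at the gridline z = 0; one y-axis crossing is at y = 0; it meets the x-axis at x = 0 (among the integer gridlines).
4. Solving for integer coefficients yields p as stated.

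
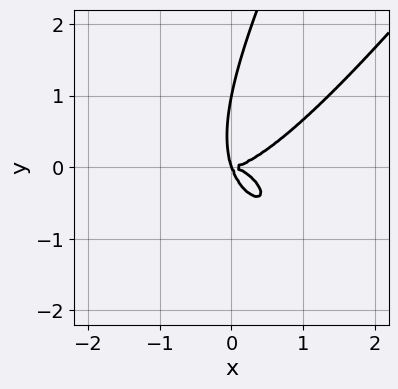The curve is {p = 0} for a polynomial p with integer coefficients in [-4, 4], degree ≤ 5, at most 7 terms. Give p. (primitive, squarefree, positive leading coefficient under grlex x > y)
2*x^4 - 2*x*y^3 + y^4 - 3*x*y^2 - y^3

deg p = 4.
Checking where it meets the axes: among the integer gridlines, it crosses the y-axis at y ∈ {0, 1}; it meets the x-axis at x = 0 (among the integer gridlines).
The integer polynomial consistent with all of this is the stated p.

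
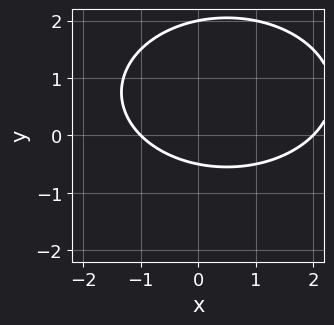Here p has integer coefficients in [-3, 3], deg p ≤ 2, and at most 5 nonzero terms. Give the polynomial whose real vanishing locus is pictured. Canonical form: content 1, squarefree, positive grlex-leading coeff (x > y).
1. The degree is 2 — no degree-1 curve has this shape.
2. Against the integer gridlines: the x-axis gridline crossings are at x ∈ {-1, 2}; it meets the y-axis at y = 2 (among the integer gridlines).
3. Solving for integer coefficients yields p as stated.

x^2 + 2*y^2 - x - 3*y - 2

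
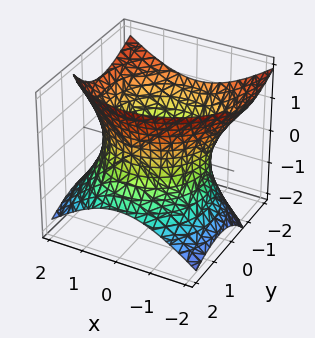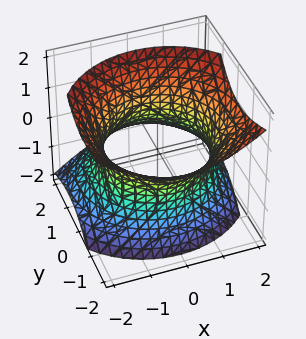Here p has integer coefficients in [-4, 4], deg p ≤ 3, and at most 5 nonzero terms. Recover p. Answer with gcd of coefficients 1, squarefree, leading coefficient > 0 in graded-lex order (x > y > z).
(a) The degree is 2 — a generic line meets the surface in up to 2 points.
(b) Reading off the gridlines: no z-intercept at any integer in the box.
(c) Fitting integer coefficients to these (and the overall shape) gives p.

x^2 + y^2 + y*z - z^2 - 2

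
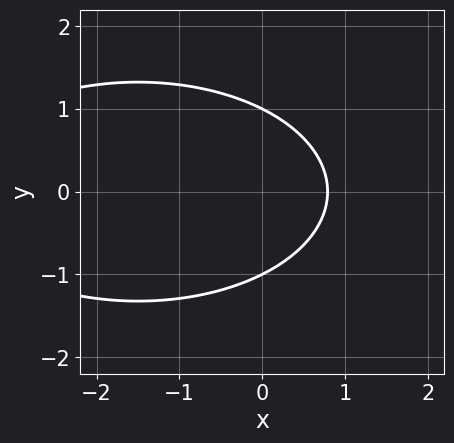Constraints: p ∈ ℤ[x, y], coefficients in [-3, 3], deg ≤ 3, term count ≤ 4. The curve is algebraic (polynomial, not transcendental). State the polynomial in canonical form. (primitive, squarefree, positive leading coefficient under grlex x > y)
x^2 + 3*y^2 + 3*x - 3

The degree is 2 — the shape is more complex than any degree-1 curve.
Symmetries: it's symmetric under y → −y, forcing even powers of y.
Checking where it meets the axes: the y-axis gridline crossings are at y ∈ {-1, 1}.
Fitting integer coefficients to these (and the overall shape) gives p.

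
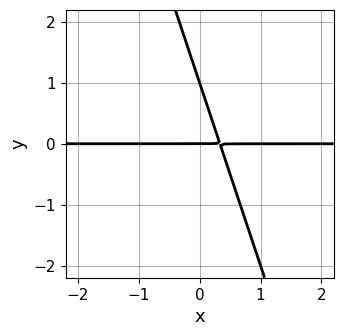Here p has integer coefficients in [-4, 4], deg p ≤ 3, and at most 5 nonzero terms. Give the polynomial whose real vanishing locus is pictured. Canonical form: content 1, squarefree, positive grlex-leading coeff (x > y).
(a) Degree: a generic line meets the curve in up to 2 points, so deg p = 2.
(b) Against the integer gridlines: every point of the x-axis in the box is on the curve; the y-axis gridline crossings are at y ∈ {0, 1}.
(c) Putting this together gives p.

3*x*y + y^2 - y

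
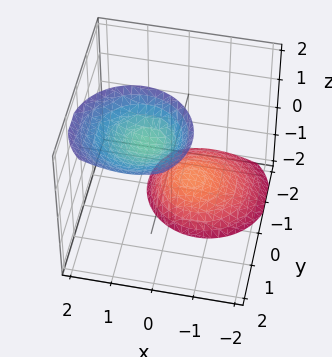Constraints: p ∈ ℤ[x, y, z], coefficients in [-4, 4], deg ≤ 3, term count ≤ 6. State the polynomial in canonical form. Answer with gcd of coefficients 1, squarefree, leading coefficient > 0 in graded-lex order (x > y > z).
I count 2 distinct pieces. They look like related sheets of one shape, so recover p as a whole.
The degree is 2 — the shape is more complex than any degree-1 surface.
Checking where it meets the axes: no y-intercept at any integer in the box; the surface avoids every integer x-axis point in the box.
Assembling these constraints gives the stated polynomial.

3*x^2 - 2*x*z + 3*y^2 - 3*y*z - z^2 + 3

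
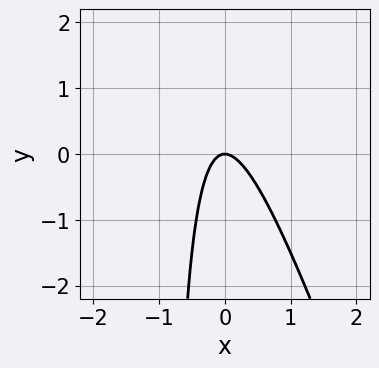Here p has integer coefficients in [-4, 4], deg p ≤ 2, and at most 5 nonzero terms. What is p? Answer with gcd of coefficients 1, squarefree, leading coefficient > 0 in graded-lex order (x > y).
(a) Degree: the shape is more complex than any degree-1 curve, so deg p = 2.
(b) Against the integer gridlines: it crosses the y-axis at the gridline y = 0; it crosses the x-axis at the gridline x = 0.
(c) The integer polynomial consistent with all of this is the stated p.

3*x^2 + x*y + y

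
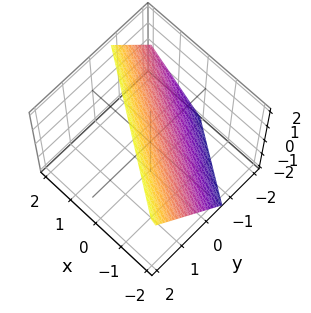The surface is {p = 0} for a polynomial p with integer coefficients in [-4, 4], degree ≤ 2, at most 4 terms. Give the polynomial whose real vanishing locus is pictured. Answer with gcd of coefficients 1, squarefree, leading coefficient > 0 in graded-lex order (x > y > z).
2*x + 3*y - 2*z + 2

Degree: the surface is flat (a plane), so deg p = 1.
From the axis intercepts and sections: it meets the z-axis at z = 1 (among the integer gridlines); one x-axis crossing is at x = -1.
The integer polynomial consistent with all of this is the stated p.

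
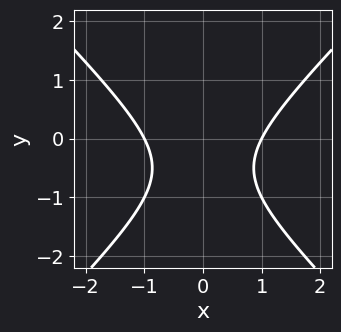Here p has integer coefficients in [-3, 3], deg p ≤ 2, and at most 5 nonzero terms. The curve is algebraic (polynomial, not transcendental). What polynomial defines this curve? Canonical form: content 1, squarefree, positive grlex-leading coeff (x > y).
x^2 - y^2 - y - 1

The degree is 2 — a generic line meets the curve in up to 2 points.
Symmetries: the x ↦ −x reflection is a symmetry, so x appears only in even powers.
From the axis intercepts and sections: among the integer gridlines, it crosses the x-axis at x ∈ {-1, 1}; the curve avoids every integer y-axis point in the box.
The integer polynomial consistent with all of this is the stated p.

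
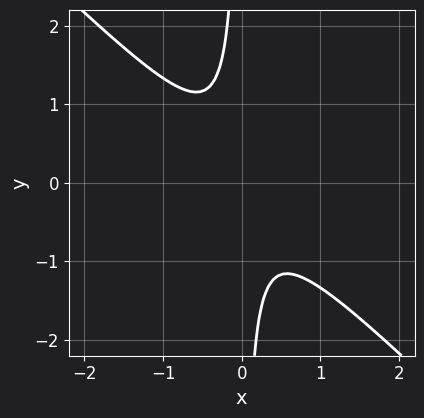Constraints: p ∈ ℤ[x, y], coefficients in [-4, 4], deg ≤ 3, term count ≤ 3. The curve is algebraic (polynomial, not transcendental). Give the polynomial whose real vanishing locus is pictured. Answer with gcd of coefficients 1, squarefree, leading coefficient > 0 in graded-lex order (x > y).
3*x^2 + 3*x*y + 1

1. deg p = 2. No degree-1 curve has this shape.
2. Reading off the gridlines: the curve avoids every integer x-axis point in the box; it misses every integer gridline on the y-axis.
3. Solving for integer coefficients yields p as stated.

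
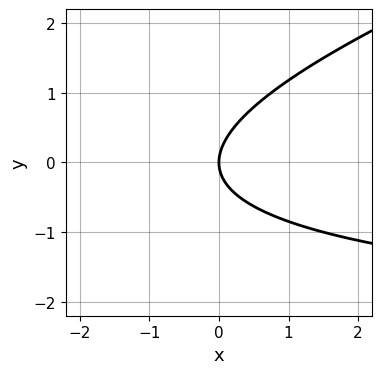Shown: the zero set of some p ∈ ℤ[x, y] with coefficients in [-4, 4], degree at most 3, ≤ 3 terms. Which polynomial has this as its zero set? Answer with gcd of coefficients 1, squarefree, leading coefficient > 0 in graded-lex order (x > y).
x*y - 3*y^2 + 3*x

(a) The degree is 2 — no degree-1 curve has this shape.
(b) Against the integer gridlines: one x-axis crossing is at x = 0; it meets the y-axis at y = 0 (among the integer gridlines).
(c) Matching integer coefficients to the picture gives p.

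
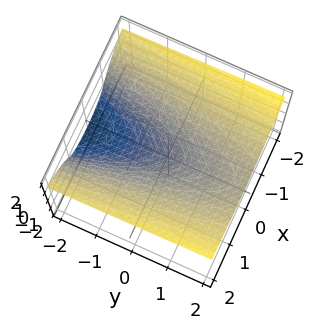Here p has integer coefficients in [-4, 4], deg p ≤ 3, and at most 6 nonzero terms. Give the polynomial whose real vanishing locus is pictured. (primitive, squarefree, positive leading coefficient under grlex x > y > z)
1. Degree: the shape is more complex than any degree-2 surface, so deg p = 3.
2. Checking where it meets the axes: one y-axis crossing is at y = 0; it crosses the x-axis at the gridline x = 0; it crosses the z-axis at the gridline z = 0.
3. Matching integer coefficients to the picture gives p.

3*z^3 - 2*x^2 - y + 2*z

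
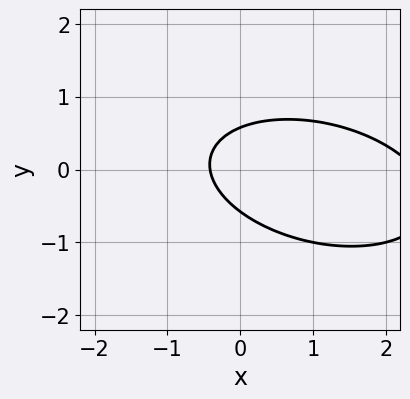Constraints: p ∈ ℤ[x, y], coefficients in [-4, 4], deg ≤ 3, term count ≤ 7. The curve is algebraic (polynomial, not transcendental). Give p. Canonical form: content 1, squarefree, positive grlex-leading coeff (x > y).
x^2 + x*y + 3*y^2 - 2*x - 1

(a) Degree: the shape is more complex than any degree-1 curve, so deg p = 2.
(b) The integer polynomial consistent with all of this is the stated p.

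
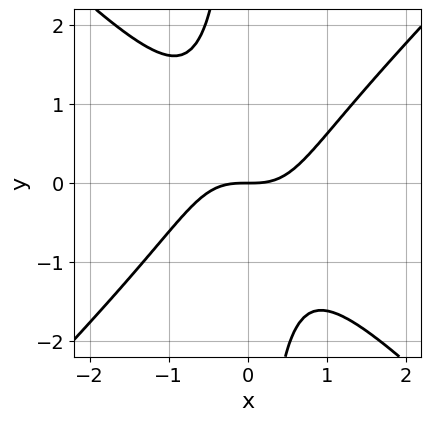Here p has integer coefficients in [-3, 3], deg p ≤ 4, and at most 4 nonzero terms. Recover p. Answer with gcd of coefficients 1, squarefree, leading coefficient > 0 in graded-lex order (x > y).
First, the degree is 3 — a generic line meets the curve in up to 3 points.
Next, reading off the gridlines: it crosses the x-axis at the gridline x = 0; it meets the y-axis at y = 0 (among the integer gridlines).
Finally, fitting integer coefficients to these (and the overall shape) gives p.

x^3 - x*y^2 - y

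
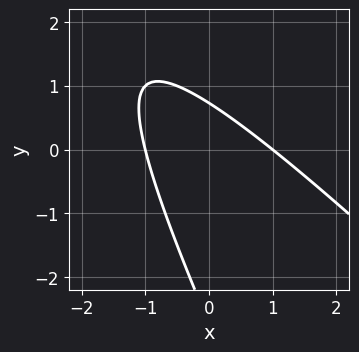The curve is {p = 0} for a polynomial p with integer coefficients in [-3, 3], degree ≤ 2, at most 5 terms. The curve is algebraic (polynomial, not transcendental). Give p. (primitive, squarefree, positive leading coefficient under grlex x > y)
2*x^2 + 3*x*y + y^2 + 2*y - 2

1. Degree: the shape is more complex than any degree-1 curve, so deg p = 2.
2. From the axis intercepts and sections: the x-axis gridline crossings are at x ∈ {-1, 1}.
3. Assembling these constraints gives the stated polynomial.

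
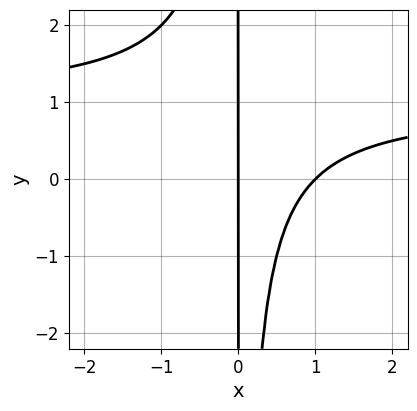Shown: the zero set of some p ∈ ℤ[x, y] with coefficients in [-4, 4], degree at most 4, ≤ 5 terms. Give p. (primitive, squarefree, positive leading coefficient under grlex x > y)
x^2*y - x^2 + x

(a) deg p = 3. The shape is more complex than any degree-2 curve.
(b) From the axis intercepts and sections: among the integer gridlines, it crosses the x-axis at x ∈ {0, 1}; the visible y-axis segment lies entirely on the curve.
(c) Together with the visible shape, these determine p as stated.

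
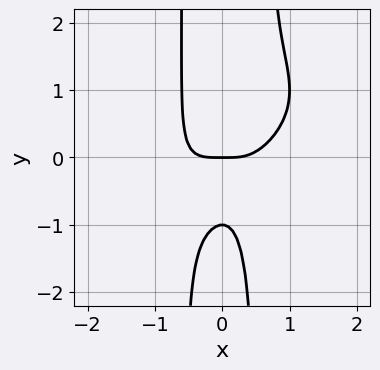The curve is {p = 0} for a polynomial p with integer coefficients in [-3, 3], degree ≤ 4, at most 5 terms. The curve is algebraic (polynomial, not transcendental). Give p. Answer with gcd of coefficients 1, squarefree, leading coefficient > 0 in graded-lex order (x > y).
1. The degree is 4 — no degree-3 curve has this shape.
2. From the visible intercepts: the y-axis gridline crossings are at y ∈ {-1, 0}; it meets the x-axis at x = 0 (among the integer gridlines).
3. Matching integer coefficients to the picture gives p.

2*x^4 - 3*x^3*y + 3*x^2*y^2 - y^2 - y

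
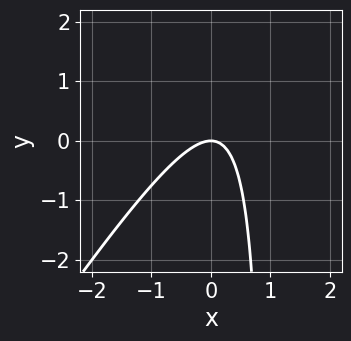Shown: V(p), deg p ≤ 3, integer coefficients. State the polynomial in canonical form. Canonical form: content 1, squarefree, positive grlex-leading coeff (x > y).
(a) deg p = 2. No degree-1 curve has this shape.
(b) From the visible intercepts: one y-axis crossing is at y = 0; one x-axis crossing is at x = 0.
(c) Matching integer coefficients to the picture gives p.

3*x^2 - 2*x*y + 2*y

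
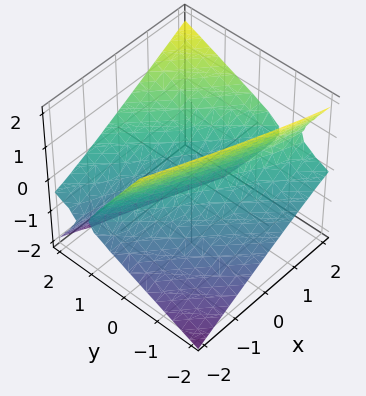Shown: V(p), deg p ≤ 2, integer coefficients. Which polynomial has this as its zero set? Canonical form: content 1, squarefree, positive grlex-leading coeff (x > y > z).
x^2 + 3*x*y + 2*y^2 - 3*y*z - 3*z^2 - 1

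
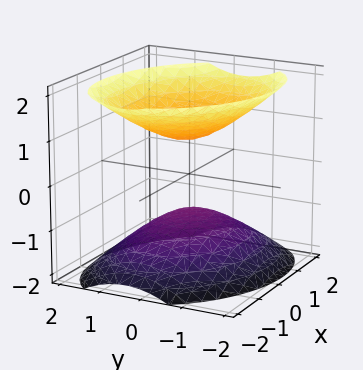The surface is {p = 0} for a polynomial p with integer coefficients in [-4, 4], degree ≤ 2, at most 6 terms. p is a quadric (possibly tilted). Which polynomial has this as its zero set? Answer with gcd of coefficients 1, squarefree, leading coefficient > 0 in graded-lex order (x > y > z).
First, there are 2 components. They look like related sheets of one shape, so recover p as a whole.
Then, degree: the shape is more complex than any degree-1 surface, so deg p = 2.
Then, from the visible intercepts: no x-intercept at any integer in the box; the surface avoids every integer y-axis point in the box.
Finally, the integer polynomial consistent with all of this is the stated p.

2*x^2 + x*y + 3*y^2 - 3*z^2 + 2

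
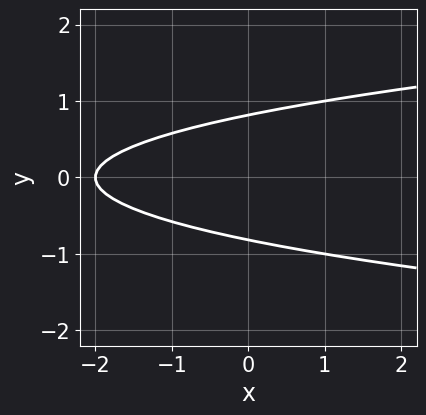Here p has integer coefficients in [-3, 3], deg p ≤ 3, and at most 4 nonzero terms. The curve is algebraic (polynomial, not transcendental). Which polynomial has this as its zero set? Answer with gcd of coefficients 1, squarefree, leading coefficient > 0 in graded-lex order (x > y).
3*y^2 - x - 2

1. The degree is 2 — the shape is more complex than any degree-1 curve.
2. Symmetries: mirror symmetry y ↦ −y ⇒ only even powers of y.
3. Checking where it meets the axes: it meets the x-axis at x = -2 (among the integer gridlines).
4. Together with the visible shape, these determine p as stated.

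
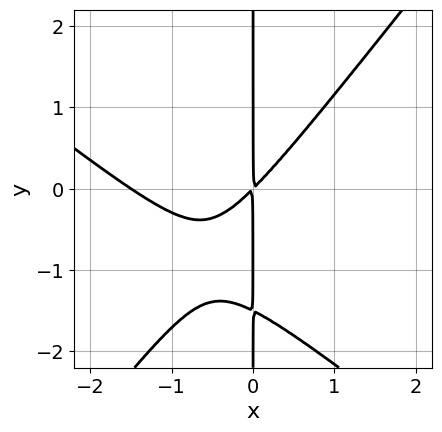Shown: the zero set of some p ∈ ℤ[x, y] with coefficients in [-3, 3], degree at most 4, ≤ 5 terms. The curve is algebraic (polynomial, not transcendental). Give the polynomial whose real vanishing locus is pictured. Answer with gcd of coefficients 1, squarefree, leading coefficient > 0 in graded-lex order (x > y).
Degree: a generic line meets the curve in up to 3 points, so deg p = 3.
Against the integer gridlines: every point of the y-axis in the box is on the curve.
Fitting integer coefficients to these (and the overall shape) gives p.

2*x^3 + x^2*y - 2*x*y^2 + 3*x^2 - 3*x*y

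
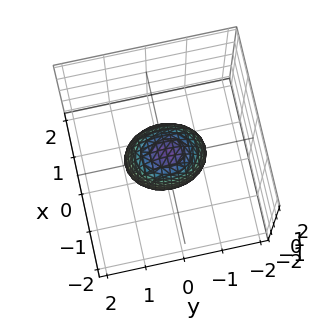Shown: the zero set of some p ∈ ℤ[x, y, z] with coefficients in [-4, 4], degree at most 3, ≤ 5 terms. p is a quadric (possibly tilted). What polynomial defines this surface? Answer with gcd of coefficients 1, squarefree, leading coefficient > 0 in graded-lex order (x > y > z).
Degree: a generic line meets the surface in up to 2 points, so deg p = 2.
Reading off the gridlines: the y-axis gridline crossings are at y ∈ {-1, 1}.
Assembling these constraints gives the stated polynomial.

3*x^2 + x*z + 2*y^2 + z^2 - 2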